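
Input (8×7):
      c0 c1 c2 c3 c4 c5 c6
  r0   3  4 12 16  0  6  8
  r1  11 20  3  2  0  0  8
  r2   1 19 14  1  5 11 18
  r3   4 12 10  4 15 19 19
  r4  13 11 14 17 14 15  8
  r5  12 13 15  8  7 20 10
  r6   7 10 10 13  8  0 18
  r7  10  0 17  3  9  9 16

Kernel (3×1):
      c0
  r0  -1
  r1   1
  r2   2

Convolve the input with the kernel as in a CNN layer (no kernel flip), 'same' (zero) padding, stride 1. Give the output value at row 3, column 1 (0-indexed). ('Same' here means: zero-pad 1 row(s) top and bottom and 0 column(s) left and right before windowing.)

15

The receptive field on the zero-padded input at this output position is [19 / 12 / 11]. Elementwise product with the kernel and sum: 19·-1 + 12·1 + 11·2.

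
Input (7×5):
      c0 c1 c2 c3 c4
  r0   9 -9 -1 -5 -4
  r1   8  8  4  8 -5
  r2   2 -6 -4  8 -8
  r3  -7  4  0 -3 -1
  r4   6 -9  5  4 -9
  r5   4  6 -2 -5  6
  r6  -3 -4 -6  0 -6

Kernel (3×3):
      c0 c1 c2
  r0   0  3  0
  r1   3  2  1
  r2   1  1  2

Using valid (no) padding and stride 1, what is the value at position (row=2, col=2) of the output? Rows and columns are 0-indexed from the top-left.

The receptive field on the input at this output position is [-4 8 -8 / 0 -3 -1 / 5 4 -9]. Elementwise product with the kernel and sum: 8·3 + 0·3 + -3·2 + -1·1 + 5·1 + 4·1 + -9·2.

8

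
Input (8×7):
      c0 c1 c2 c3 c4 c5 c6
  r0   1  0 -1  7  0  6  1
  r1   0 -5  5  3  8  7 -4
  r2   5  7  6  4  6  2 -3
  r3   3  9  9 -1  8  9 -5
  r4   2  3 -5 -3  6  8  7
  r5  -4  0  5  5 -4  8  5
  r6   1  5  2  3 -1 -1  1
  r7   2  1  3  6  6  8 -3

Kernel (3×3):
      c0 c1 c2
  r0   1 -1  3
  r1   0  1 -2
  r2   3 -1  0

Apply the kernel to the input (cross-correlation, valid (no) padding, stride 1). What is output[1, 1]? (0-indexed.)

15

The receptive field on the input at this output position is [-5 5 3 / 7 6 4 / 9 9 -1]. Elementwise product with the kernel and sum: -5·1 + 5·-1 + 3·3 + 6·1 + 4·-2 + 9·3 + 9·-1.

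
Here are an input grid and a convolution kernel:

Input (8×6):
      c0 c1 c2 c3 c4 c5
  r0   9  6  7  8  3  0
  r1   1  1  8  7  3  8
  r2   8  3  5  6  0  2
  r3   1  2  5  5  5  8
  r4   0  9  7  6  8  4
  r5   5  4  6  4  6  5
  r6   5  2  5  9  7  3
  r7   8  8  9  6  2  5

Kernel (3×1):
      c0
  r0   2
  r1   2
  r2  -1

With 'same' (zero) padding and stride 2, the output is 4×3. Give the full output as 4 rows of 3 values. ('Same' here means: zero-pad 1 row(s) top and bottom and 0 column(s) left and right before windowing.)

17 6 3
17 21 1
-3 18 20
12 13 24

Output[0,0]: The receptive field on the zero-padded input at this output position is [0 / 9 / 1]. Elementwise product with the kernel and sum: 0·2 + 9·2 + 1·-1.
Output[0,1]: The receptive field on the zero-padded input at this output position is [0 / 7 / 8]. Elementwise product with the kernel and sum: 0·2 + 7·2 + 8·-1.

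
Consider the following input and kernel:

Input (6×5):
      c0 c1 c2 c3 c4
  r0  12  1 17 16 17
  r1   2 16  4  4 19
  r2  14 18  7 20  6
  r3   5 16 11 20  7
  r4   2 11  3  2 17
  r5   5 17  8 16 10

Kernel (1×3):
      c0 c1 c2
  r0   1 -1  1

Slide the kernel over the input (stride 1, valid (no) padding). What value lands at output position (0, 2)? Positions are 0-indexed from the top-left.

The receptive field on the input at this output position is [17 16 17]. Elementwise product with the kernel and sum: 17·1 + 16·-1 + 17·1.

18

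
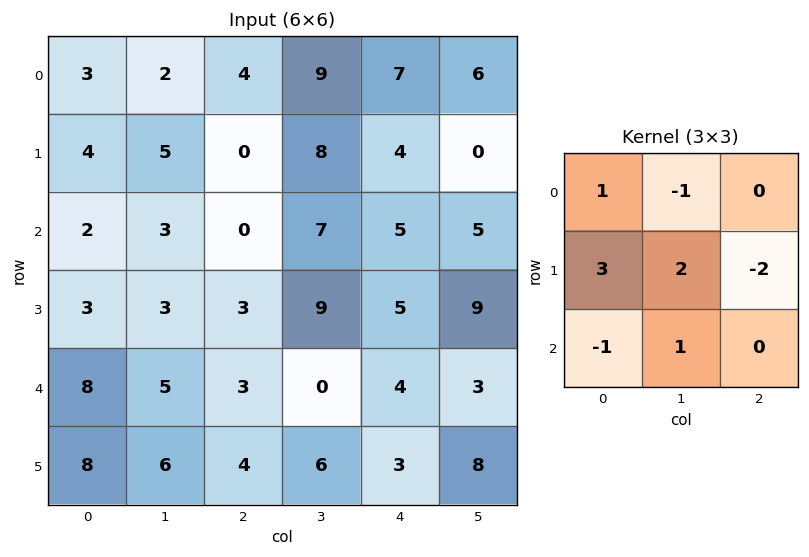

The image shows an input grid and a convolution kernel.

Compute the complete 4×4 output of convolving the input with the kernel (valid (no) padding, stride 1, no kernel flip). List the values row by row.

Output[0,0]: The receptive field on the input at this output position is [3 2 4 / 4 5 0 / 2 3 0]. Elementwise product with the kernel and sum: 3·1 + 2·-1 + 4·3 + 5·2 + 0·-2 + 2·-1 + 3·1.

24 -6 10 32
11 0 2 21
5 -2 7 25
26 19 -3 3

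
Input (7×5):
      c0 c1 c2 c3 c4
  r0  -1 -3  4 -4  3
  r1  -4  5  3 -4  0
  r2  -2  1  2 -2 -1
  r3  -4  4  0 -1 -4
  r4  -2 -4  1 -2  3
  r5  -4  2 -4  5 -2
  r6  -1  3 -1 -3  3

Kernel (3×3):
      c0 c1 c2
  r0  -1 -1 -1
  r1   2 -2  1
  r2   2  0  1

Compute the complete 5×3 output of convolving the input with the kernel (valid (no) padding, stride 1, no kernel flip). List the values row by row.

Output[0,0]: The receptive field on the input at this output position is [-1 -3 4 / -4 5 3 / -2 1 2]. Elementwise product with the kernel and sum: -1·-1 + -3·-1 + 4·-1 + -4·2 + 5·-2 + 3·1 + -2·2 + 2·1.

-17 3 14
-16 -1 4
-20 -4 4
-7 -6 4
-14 25 -21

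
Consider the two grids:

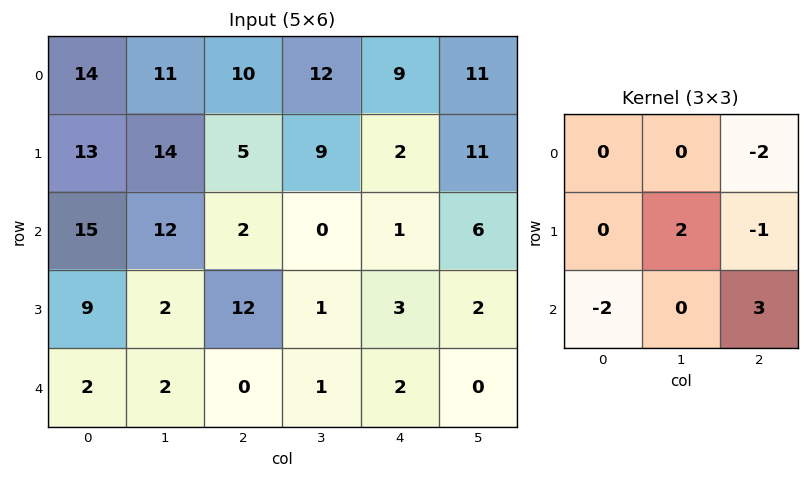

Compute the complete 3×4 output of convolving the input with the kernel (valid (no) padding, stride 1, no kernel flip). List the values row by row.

-21 -47 -3 -11
30 -15 -20 -22
-16 22 3 -10

Output[0,0]: The receptive field on the input at this output position is [14 11 10 / 13 14 5 / 15 12 2]. Elementwise product with the kernel and sum: 10·-2 + 14·2 + 5·-1 + 15·-2 + 2·3.
Output[0,1]: The receptive field on the input at this output position is [11 10 12 / 14 5 9 / 12 2 0]. Elementwise product with the kernel and sum: 12·-2 + 5·2 + 9·-1 + 12·-2 + 0·3.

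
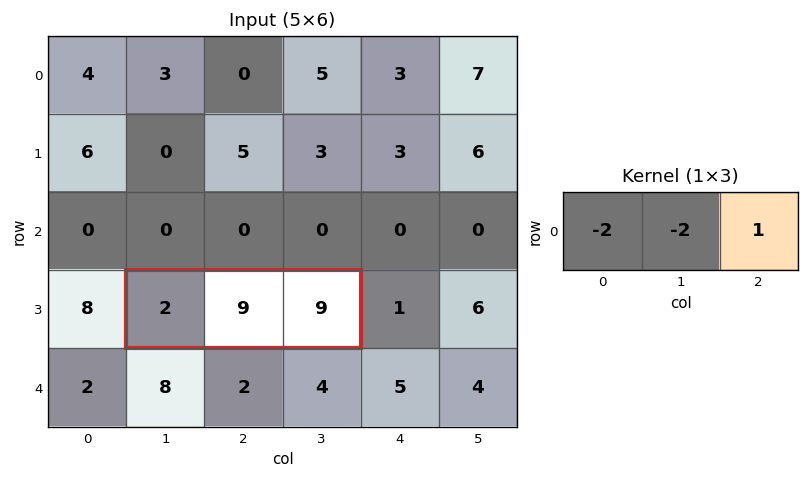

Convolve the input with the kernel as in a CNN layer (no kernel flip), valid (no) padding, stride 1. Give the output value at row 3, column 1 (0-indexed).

-13

The receptive field on the input at this output position is [2 9 9]. Elementwise product with the kernel and sum: 2·-2 + 9·-2 + 9·1.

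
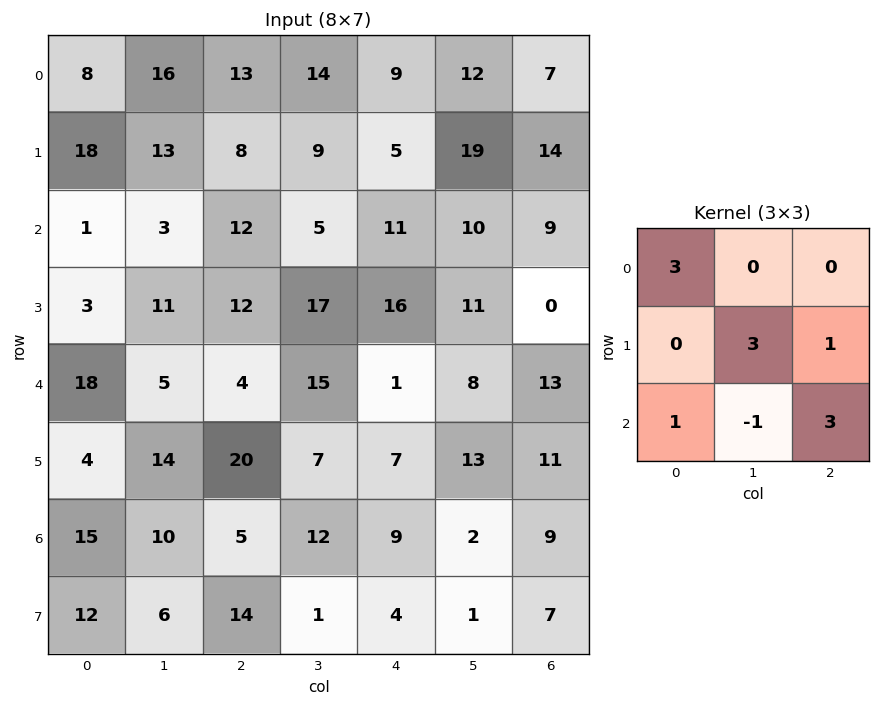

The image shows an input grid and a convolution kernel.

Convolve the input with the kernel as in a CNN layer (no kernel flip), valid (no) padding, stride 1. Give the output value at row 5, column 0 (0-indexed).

The receptive field on the input at this output position is [4 14 20 / 15 10 5 / 12 6 14]. Elementwise product with the kernel and sum: 4·3 + 10·3 + 5·1 + 12·1 + 6·-1 + 14·3.

95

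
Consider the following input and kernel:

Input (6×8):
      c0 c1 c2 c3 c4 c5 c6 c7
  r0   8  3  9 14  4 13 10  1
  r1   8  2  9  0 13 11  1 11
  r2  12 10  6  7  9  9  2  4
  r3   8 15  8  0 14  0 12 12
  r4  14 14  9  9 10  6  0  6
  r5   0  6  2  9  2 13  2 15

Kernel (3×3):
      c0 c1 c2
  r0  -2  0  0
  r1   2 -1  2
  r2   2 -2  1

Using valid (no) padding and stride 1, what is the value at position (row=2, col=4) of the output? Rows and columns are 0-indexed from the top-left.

42

The receptive field on the input at this output position is [9 9 2 / 14 0 12 / 10 6 0]. Elementwise product with the kernel and sum: 9·-2 + 14·2 + 0·-1 + 12·2 + 10·2 + 6·-2 + 0·1.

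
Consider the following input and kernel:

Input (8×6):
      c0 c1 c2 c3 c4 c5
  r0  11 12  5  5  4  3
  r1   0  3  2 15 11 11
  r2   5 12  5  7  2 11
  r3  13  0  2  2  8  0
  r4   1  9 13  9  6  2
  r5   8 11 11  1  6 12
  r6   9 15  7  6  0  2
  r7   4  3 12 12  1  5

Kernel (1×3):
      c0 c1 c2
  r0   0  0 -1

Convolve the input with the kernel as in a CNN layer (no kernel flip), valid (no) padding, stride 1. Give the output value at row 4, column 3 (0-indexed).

The receptive field on the input at this output position is [9 6 2]. Elementwise product with the kernel and sum: 2·-1.

-2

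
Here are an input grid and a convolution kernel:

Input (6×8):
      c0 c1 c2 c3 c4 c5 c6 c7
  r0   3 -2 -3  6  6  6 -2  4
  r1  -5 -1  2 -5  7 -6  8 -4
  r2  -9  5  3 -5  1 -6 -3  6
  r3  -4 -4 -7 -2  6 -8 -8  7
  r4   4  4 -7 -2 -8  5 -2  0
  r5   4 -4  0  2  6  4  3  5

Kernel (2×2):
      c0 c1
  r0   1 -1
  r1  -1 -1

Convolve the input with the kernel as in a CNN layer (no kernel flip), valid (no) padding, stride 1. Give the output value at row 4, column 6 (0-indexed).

The receptive field on the input at this output position is [-2 0 / 3 5]. Elementwise product with the kernel and sum: -2·1 + 0·-1 + 3·-1 + 5·-1.

-10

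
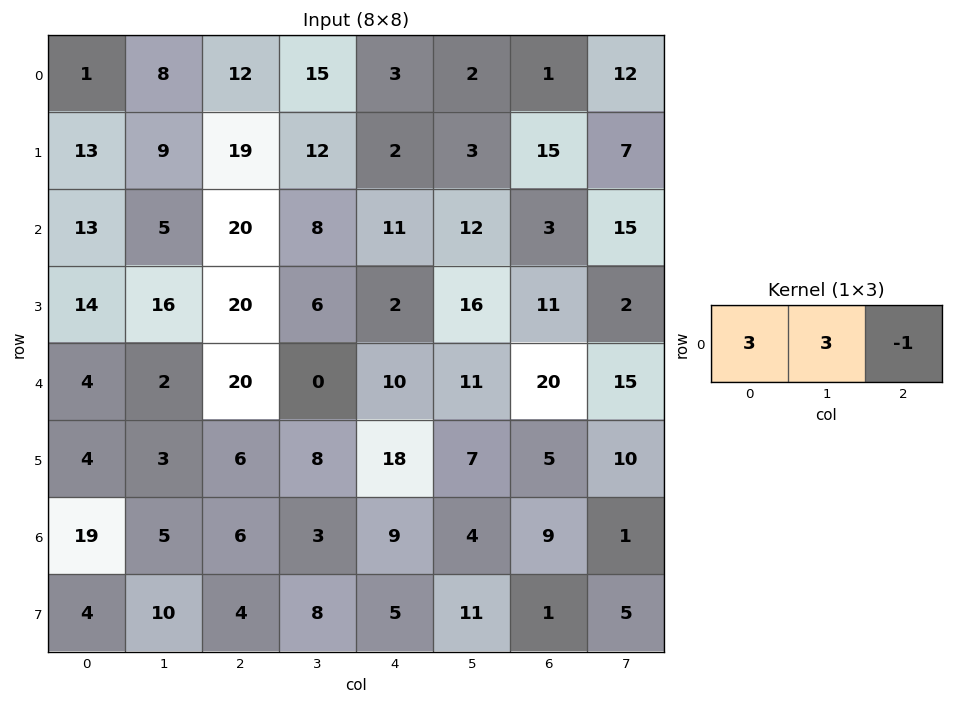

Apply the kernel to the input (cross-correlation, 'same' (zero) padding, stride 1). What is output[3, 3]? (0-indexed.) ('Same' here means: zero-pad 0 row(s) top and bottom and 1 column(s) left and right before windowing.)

The receptive field on the zero-padded input at this output position is [20 6 2]. Elementwise product with the kernel and sum: 20·3 + 6·3 + 2·-1.

76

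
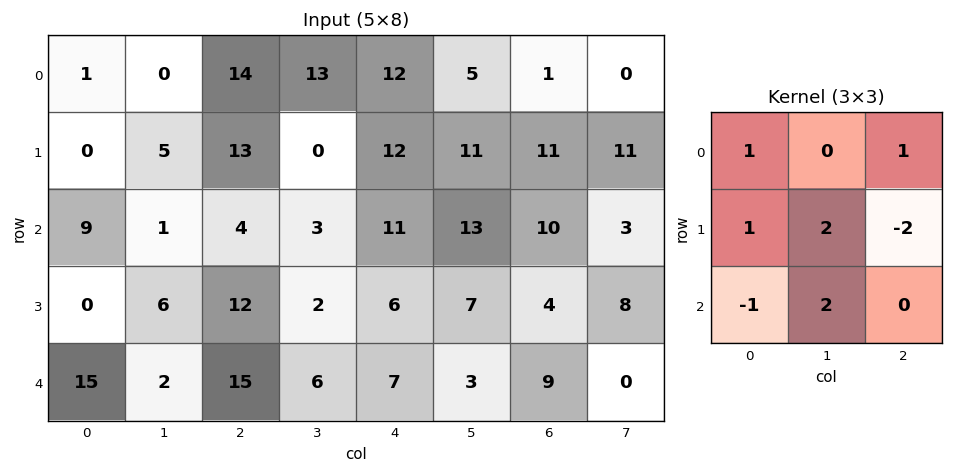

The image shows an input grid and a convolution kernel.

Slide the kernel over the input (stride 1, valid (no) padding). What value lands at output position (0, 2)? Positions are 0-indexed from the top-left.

The receptive field on the input at this output position is [14 13 12 / 13 0 12 / 4 3 11]. Elementwise product with the kernel and sum: 14·1 + 12·1 + 13·1 + 0·2 + 12·-2 + 4·-1 + 3·2.

17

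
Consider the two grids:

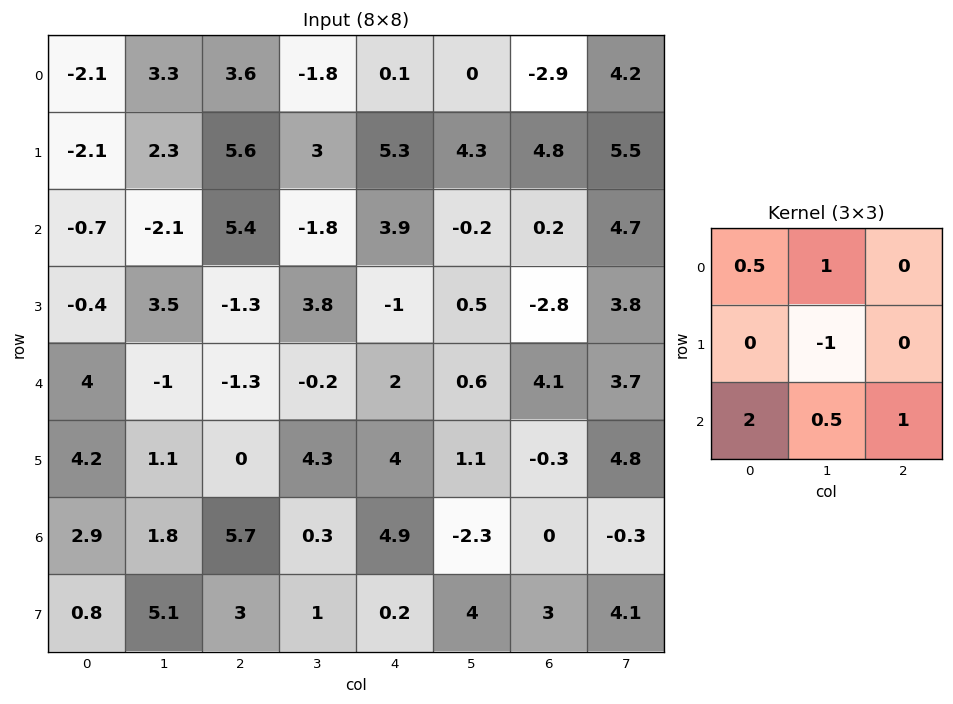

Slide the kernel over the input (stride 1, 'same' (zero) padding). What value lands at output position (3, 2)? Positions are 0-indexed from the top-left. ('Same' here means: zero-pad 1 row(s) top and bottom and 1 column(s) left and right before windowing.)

The receptive field on the zero-padded input at this output position is [-2.1 5.4 -1.8 / 3.5 -1.3 3.8 / -1 -1.3 -0.2]. Elementwise product with the kernel and sum: -2.1·0.5 + 5.4·1 + -1.3·-1 + -1·2 + -1.3·0.5 + -0.2·1.

2.8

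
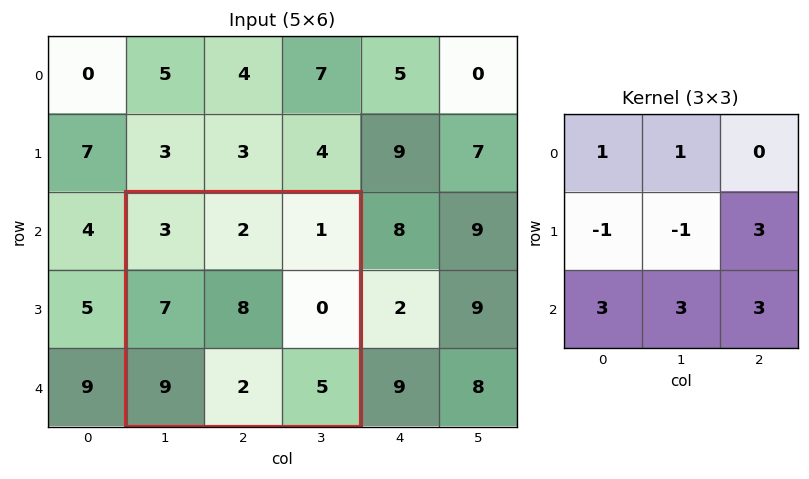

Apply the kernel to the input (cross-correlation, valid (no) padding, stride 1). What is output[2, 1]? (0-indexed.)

38

The receptive field on the input at this output position is [3 2 1 / 7 8 0 / 9 2 5]. Elementwise product with the kernel and sum: 3·1 + 2·1 + 7·-1 + 8·-1 + 0·3 + 9·3 + 2·3 + 5·3.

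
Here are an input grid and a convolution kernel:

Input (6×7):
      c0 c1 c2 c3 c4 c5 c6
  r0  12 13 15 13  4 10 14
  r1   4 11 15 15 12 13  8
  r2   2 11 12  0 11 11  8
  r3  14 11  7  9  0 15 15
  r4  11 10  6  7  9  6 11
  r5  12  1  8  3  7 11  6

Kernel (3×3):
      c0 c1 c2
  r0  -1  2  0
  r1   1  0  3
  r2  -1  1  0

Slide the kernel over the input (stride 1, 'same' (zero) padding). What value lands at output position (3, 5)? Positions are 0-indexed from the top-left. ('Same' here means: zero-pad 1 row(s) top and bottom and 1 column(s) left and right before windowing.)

53

The receptive field on the zero-padded input at this output position is [11 11 8 / 0 15 15 / 9 6 11]. Elementwise product with the kernel and sum: 11·-1 + 11·2 + 0·1 + 15·3 + 9·-1 + 6·1.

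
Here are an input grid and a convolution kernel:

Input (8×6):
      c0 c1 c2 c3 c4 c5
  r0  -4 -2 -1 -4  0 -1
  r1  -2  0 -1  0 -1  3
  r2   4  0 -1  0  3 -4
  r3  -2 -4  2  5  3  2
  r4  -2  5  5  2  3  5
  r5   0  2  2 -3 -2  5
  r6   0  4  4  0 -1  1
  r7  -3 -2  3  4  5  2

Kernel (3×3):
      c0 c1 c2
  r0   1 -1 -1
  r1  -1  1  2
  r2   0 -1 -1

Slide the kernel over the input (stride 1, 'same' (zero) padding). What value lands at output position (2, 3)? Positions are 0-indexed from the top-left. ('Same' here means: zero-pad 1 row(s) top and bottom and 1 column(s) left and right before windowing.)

-1

The receptive field on the zero-padded input at this output position is [-1 0 -1 / -1 0 3 / 2 5 3]. Elementwise product with the kernel and sum: -1·1 + 0·-1 + -1·-1 + -1·-1 + 0·1 + 3·2 + 5·-1 + 3·-1.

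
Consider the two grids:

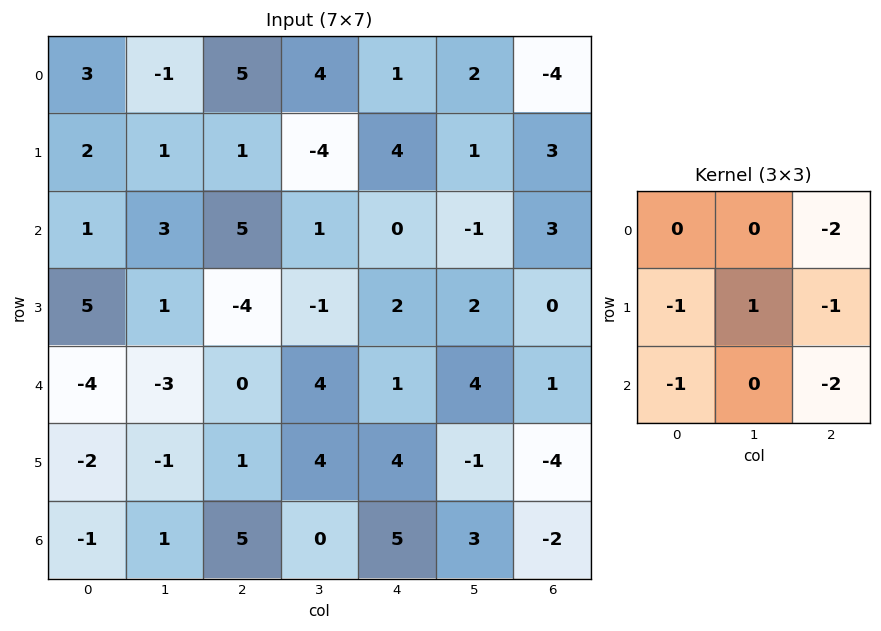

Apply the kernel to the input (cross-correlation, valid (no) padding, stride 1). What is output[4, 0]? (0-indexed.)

-9

The receptive field on the input at this output position is [-4 -3 0 / -2 -1 1 / -1 1 5]. Elementwise product with the kernel and sum: 0·-2 + -2·-1 + -1·1 + 1·-1 + -1·-1 + 5·-2.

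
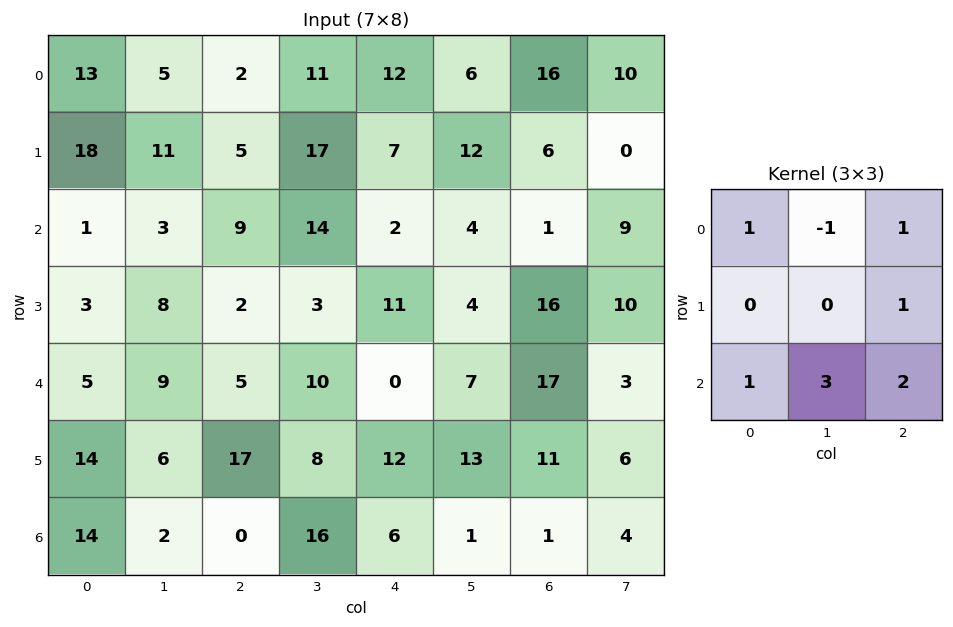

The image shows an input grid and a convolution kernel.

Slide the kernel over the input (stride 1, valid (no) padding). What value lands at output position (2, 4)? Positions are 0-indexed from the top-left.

70

The receptive field on the input at this output position is [2 4 1 / 11 4 16 / 0 7 17]. Elementwise product with the kernel and sum: 2·1 + 4·-1 + 1·1 + 16·1 + 0·1 + 7·3 + 17·2.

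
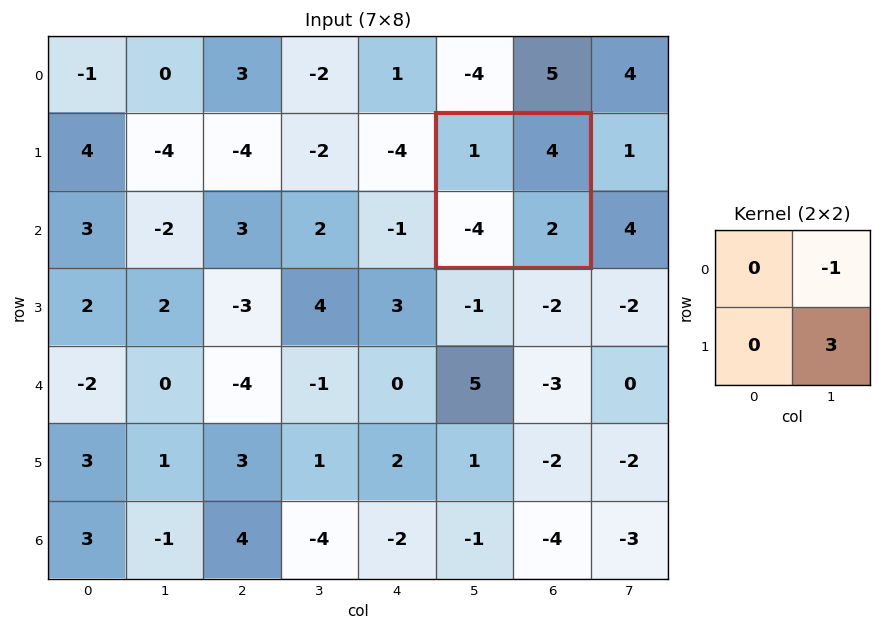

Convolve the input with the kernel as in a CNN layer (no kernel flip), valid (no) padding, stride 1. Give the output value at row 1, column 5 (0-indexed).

The receptive field on the input at this output position is [1 4 / -4 2]. Elementwise product with the kernel and sum: 4·-1 + 2·3.

2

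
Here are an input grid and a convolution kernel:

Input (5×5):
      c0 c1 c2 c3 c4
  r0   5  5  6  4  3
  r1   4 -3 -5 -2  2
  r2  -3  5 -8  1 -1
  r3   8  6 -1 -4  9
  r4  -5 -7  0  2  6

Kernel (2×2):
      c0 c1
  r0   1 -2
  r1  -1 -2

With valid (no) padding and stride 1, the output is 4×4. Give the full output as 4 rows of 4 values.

-3 6 7 -4
3 18 5 -5
-33 17 -1 -11
15 15 3 -36

Output[0,0]: The receptive field on the input at this output position is [5 5 / 4 -3]. Elementwise product with the kernel and sum: 5·1 + 5·-2 + 4·-1 + -3·-2.
Output[0,1]: The receptive field on the input at this output position is [5 6 / -3 -5]. Elementwise product with the kernel and sum: 5·1 + 6·-2 + -3·-1 + -5·-2.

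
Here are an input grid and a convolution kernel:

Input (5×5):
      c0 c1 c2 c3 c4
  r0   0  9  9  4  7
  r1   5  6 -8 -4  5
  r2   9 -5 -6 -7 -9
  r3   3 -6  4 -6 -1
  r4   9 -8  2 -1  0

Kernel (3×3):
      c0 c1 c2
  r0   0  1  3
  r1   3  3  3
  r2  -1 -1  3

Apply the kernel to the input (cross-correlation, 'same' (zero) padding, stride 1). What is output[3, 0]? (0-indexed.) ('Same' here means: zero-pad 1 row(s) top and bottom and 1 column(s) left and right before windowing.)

The receptive field on the zero-padded input at this output position is [0 9 -5 / 0 3 -6 / 0 9 -8]. Elementwise product with the kernel and sum: 9·1 + -5·3 + 0·3 + 3·3 + -6·3 + 0·-1 + 9·-1 + -8·3.

-48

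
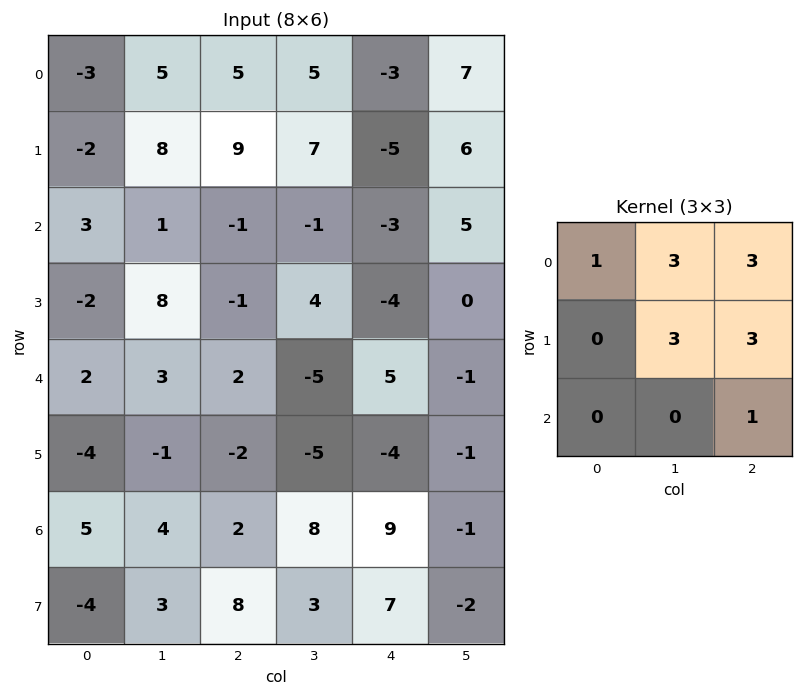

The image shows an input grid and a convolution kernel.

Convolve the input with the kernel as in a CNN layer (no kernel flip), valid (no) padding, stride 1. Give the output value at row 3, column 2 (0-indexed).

The receptive field on the input at this output position is [-1 4 -4 / 2 -5 5 / -2 -5 -4]. Elementwise product with the kernel and sum: -1·1 + 4·3 + -4·3 + -5·3 + 5·3 + -4·1.

-5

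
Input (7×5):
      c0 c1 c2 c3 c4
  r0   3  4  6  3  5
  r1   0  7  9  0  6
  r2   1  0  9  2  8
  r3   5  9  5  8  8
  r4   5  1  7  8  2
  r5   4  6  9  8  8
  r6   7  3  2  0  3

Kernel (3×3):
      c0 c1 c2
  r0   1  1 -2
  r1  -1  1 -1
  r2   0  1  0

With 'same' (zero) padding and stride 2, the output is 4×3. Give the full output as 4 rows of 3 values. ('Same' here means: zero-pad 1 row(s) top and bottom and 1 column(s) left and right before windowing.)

Output[0,0]: The receptive field on the zero-padded input at this output position is [0 0 0 / 0 3 4 / 0 0 7]. Elementwise product with the kernel and sum: 0·1 + 0·1 + 0·-2 + 0·-1 + 3·1 + 4·-1 + 0·1.

-1 8 8
-8 28 20
-5 5 18
-4 -2 19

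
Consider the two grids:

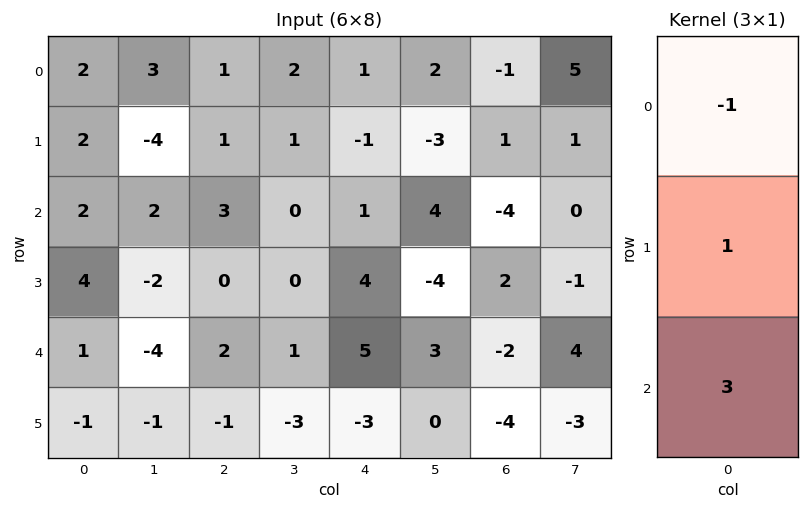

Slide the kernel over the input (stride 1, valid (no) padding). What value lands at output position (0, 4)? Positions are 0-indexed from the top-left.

1

The receptive field on the input at this output position is [1 / -1 / 1]. Elementwise product with the kernel and sum: 1·-1 + -1·1 + 1·3.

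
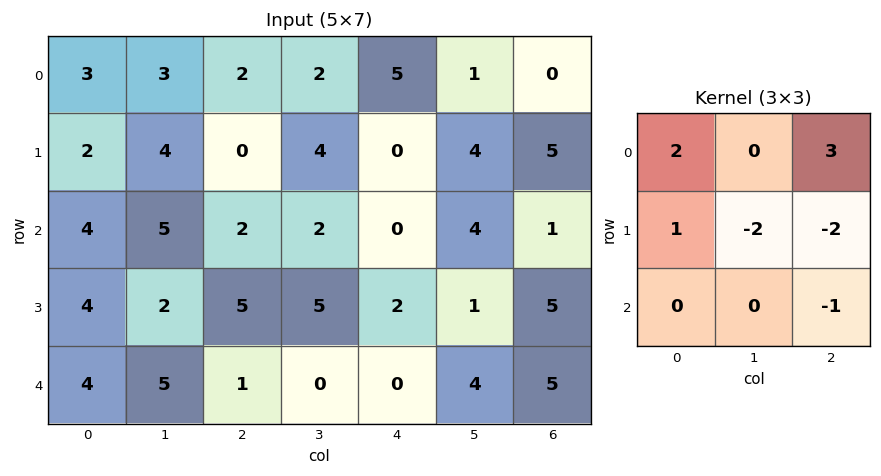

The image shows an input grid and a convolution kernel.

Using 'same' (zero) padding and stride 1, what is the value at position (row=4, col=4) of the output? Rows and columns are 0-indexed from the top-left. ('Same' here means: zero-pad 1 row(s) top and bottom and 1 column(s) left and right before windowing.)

The receptive field on the zero-padded input at this output position is [5 2 1 / 0 0 4 / 0 0 0]. Elementwise product with the kernel and sum: 5·2 + 1·3 + 0·1 + 0·-2 + 4·-2 + 0·-1.

5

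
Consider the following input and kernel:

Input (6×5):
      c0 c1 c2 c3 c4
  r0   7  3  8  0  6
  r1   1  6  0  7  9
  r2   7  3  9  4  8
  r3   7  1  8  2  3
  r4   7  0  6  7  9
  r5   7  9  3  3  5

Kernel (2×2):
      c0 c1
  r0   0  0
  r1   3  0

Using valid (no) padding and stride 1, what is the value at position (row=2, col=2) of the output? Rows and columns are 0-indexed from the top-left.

24

The receptive field on the input at this output position is [9 4 / 8 2]. Elementwise product with the kernel and sum: 8·3.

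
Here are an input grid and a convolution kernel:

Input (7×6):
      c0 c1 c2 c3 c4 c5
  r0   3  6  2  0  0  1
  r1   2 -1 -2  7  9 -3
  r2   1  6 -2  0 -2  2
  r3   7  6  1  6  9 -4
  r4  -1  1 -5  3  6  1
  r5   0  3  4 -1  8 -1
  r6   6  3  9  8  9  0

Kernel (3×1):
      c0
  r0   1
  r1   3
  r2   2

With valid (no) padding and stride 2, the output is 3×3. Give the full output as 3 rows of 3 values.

11 -8 23
20 -9 37
11 25 48

Output[0,0]: The receptive field on the input at this output position is [3 / 2 / 1]. Elementwise product with the kernel and sum: 3·1 + 2·3 + 1·2.
Output[0,1]: The receptive field on the input at this output position is [2 / -2 / -2]. Elementwise product with the kernel and sum: 2·1 + -2·3 + -2·2.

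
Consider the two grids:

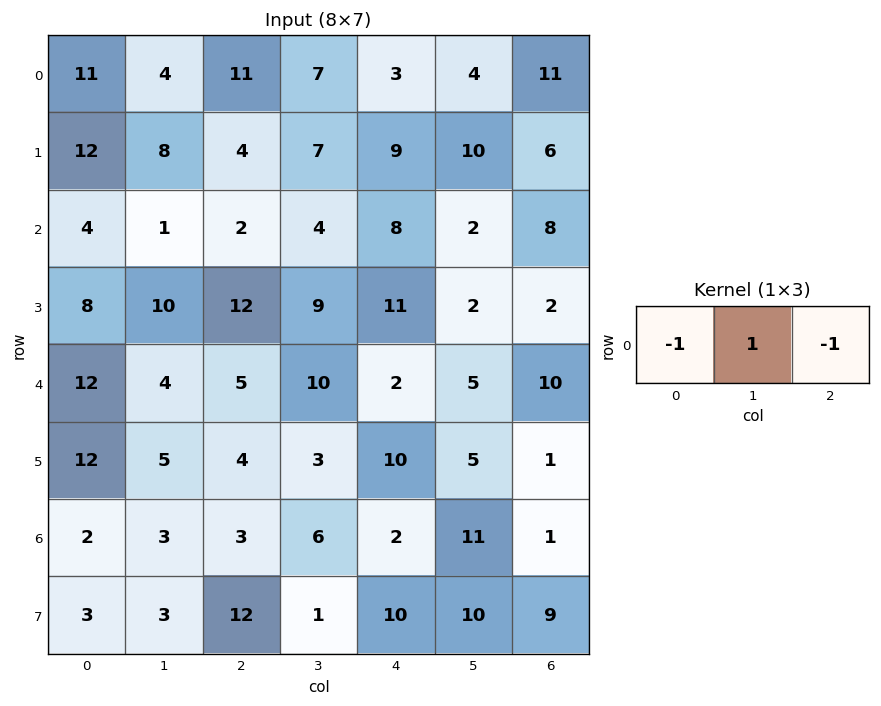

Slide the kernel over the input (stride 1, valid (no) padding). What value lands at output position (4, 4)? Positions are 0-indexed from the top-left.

The receptive field on the input at this output position is [2 5 10]. Elementwise product with the kernel and sum: 2·-1 + 5·1 + 10·-1.

-7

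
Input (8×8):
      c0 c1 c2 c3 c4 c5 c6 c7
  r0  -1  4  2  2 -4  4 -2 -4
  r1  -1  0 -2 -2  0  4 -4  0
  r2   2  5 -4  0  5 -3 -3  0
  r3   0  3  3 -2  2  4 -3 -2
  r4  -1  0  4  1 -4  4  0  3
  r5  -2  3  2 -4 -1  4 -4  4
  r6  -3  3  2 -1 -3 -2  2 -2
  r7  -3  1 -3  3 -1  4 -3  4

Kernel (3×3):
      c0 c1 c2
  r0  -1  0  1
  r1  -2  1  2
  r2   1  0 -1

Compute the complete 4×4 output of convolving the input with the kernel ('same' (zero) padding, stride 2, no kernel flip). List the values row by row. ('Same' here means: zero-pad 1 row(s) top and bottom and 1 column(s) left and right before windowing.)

Output[0,0]: The receptive field on the zero-padded input at this output position is [0 0 0 / 0 -1 4 / 0 -1 0]. Elementwise product with the kernel and sum: 0·-1 + 0·1 + 0·-2 + -1·1 + 4·2 + 0·1 + 0·-1.

7 0 -6 -14
9 -11 -1 5
-1 8 0 -8
5 -15 2 2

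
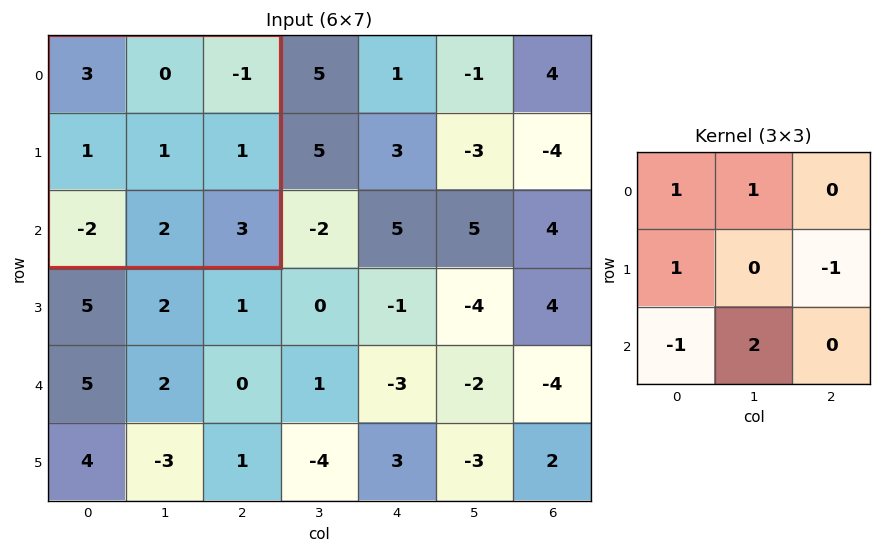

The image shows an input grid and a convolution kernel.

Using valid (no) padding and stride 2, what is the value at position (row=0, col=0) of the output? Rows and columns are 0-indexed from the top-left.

The receptive field on the input at this output position is [3 0 -1 / 1 1 1 / -2 2 3]. Elementwise product with the kernel and sum: 3·1 + 0·1 + 1·1 + 1·-1 + -2·-1 + 2·2.

9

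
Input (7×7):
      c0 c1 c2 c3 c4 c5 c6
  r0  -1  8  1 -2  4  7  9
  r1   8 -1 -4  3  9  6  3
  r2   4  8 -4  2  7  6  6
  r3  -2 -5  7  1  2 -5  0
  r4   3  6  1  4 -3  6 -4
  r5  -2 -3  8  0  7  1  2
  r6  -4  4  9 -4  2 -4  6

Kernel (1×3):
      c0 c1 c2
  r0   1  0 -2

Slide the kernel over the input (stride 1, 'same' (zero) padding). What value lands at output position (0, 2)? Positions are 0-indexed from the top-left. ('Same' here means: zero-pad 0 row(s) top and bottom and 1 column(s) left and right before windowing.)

The receptive field on the zero-padded input at this output position is [8 1 -2]. Elementwise product with the kernel and sum: 8·1 + -2·-2.

12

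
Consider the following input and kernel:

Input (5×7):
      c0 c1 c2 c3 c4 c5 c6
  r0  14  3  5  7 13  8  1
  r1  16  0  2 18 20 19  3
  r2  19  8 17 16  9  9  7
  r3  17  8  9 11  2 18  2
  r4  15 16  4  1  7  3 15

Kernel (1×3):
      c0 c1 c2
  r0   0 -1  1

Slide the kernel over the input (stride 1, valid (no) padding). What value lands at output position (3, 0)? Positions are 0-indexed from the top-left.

The receptive field on the input at this output position is [17 8 9]. Elementwise product with the kernel and sum: 8·-1 + 9·1.

1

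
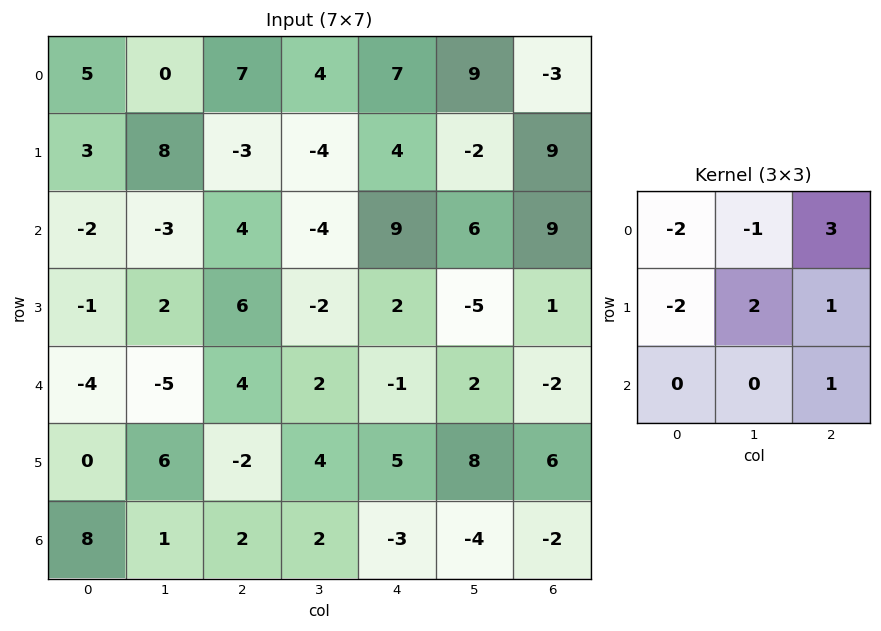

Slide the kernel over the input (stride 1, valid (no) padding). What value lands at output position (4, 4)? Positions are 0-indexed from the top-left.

4

The receptive field on the input at this output position is [-1 2 -2 / 5 8 6 / -3 -4 -2]. Elementwise product with the kernel and sum: -1·-2 + 2·-1 + -2·3 + 5·-2 + 8·2 + 6·1 + -2·1.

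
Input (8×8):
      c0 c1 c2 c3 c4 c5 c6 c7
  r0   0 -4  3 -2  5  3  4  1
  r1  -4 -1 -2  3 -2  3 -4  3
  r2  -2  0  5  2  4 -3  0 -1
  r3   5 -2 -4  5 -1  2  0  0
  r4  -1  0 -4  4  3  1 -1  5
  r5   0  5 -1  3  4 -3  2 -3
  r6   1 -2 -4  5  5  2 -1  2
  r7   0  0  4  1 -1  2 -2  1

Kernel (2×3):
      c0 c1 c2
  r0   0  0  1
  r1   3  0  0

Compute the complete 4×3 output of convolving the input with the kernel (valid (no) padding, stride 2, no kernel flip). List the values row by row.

Output[0,0]: The receptive field on the input at this output position is [0 -4 3 / -4 -1 -2]. Elementwise product with the kernel and sum: 3·1 + -4·3.
Output[0,1]: The receptive field on the input at this output position is [3 -2 5 / -2 3 -2]. Elementwise product with the kernel and sum: 5·1 + -2·3.

-9 -1 -2
20 -8 -3
-4 0 11
-4 17 -4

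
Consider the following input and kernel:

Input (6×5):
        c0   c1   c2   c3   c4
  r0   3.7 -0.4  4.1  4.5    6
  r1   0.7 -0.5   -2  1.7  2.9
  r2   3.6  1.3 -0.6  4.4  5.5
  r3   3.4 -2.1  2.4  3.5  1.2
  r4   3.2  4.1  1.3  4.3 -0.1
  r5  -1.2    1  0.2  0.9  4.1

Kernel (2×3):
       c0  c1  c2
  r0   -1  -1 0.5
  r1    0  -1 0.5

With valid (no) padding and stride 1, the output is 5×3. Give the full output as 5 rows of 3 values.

Output[0,0]: The receptive field on the input at this output position is [3.7 -0.4 4.1 / 0.7 -0.5 -2]. Elementwise product with the kernel and sum: 3.7·-1 + -0.4·-1 + 4.1·0.5 + -0.5·-1 + -2·0.5.
Output[0,1]: The receptive field on the input at this output position is [-0.4 4.1 4.5 / -0.5 -2 1.7]. Elementwise product with the kernel and sum: -0.4·-1 + 4.1·-1 + 4.5·0.5 + -2·-1 + 1.7·0.5.

-1.75 1.4 -5.85
-2.8 6.15 0.1
-1.9 0.85 -3.95
-3.55 2.3 -9.65
-7.55 -3 -4.5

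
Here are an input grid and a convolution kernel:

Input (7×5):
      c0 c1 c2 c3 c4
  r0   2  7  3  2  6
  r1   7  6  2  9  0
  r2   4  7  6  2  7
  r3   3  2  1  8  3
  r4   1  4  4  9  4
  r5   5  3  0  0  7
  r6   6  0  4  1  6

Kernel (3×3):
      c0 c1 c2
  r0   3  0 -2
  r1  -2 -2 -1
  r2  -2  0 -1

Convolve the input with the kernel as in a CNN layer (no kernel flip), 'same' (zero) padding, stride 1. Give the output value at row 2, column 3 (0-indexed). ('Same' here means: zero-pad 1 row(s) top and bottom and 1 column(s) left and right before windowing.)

The receptive field on the zero-padded input at this output position is [2 9 0 / 6 2 7 / 1 8 3]. Elementwise product with the kernel and sum: 2·3 + 0·-2 + 6·-2 + 2·-2 + 7·-1 + 1·-2 + 3·-1.

-22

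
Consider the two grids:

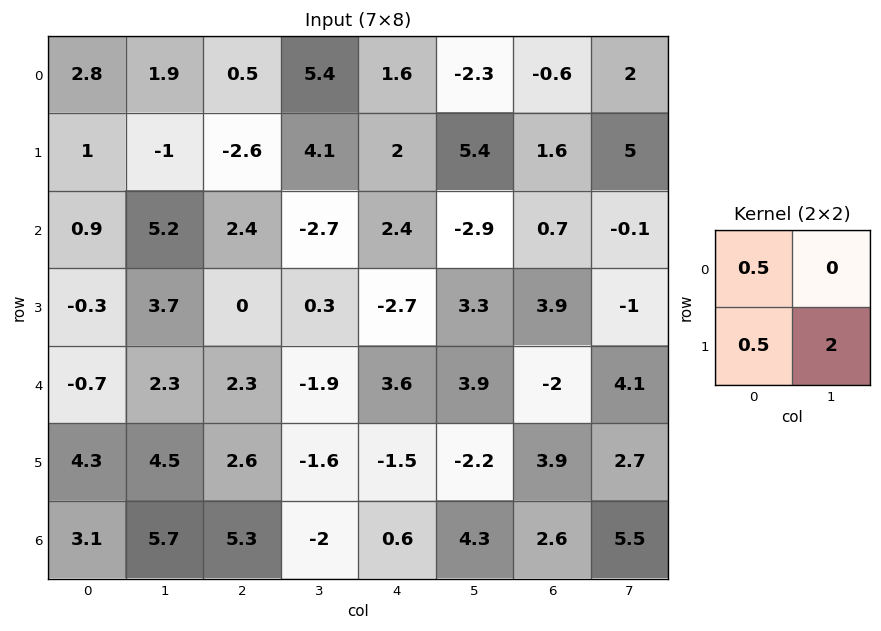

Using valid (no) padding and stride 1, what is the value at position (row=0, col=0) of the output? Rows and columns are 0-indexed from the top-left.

-0.1

The receptive field on the input at this output position is [2.8 1.9 / 1 -1]. Elementwise product with the kernel and sum: 2.8·0.5 + 1·0.5 + -1·2.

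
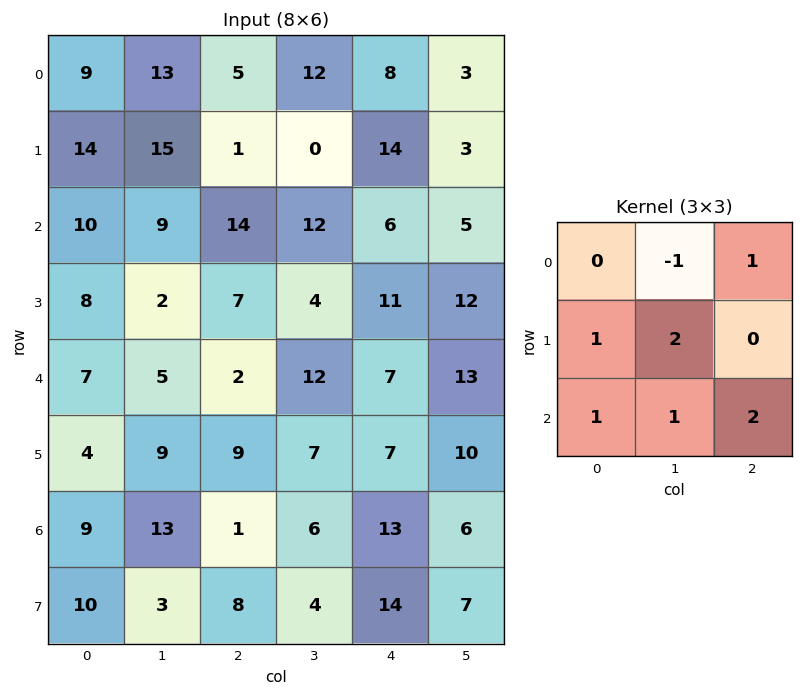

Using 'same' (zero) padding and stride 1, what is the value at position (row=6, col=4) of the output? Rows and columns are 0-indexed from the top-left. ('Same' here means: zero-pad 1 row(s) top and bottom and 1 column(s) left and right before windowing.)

The receptive field on the zero-padded input at this output position is [7 7 10 / 6 13 6 / 4 14 7]. Elementwise product with the kernel and sum: 7·-1 + 10·1 + 6·1 + 13·2 + 4·1 + 14·1 + 7·2.

67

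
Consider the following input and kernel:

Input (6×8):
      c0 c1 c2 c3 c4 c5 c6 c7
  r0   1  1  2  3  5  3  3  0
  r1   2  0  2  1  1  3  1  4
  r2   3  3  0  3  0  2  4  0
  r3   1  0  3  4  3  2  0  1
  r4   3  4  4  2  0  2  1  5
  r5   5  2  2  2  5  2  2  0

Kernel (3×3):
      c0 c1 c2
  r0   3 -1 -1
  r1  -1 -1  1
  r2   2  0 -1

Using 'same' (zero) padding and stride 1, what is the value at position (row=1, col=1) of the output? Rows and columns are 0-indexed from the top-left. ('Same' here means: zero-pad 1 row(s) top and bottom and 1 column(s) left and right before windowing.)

The receptive field on the zero-padded input at this output position is [1 1 2 / 2 0 2 / 3 3 0]. Elementwise product with the kernel and sum: 1·3 + 1·-1 + 2·-1 + 2·-1 + 0·-1 + 2·1 + 3·2 + 0·-1.

6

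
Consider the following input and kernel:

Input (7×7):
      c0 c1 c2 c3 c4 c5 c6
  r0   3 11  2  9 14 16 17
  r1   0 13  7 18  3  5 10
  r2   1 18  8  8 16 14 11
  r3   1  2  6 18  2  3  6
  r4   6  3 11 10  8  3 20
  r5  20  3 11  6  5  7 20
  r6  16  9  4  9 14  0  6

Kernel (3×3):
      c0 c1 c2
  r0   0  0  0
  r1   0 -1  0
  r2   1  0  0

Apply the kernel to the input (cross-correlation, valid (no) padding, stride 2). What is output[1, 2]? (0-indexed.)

5

The receptive field on the input at this output position is [16 14 11 / 2 3 6 / 8 3 20]. Elementwise product with the kernel and sum: 3·-1 + 8·1.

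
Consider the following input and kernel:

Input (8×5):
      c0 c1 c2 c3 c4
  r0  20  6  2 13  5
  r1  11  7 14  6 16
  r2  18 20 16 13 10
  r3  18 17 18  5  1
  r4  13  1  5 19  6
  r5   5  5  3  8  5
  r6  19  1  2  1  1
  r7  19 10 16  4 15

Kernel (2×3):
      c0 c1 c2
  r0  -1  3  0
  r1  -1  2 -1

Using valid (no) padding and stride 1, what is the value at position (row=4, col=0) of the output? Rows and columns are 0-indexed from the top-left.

The receptive field on the input at this output position is [13 1 5 / 5 5 3]. Elementwise product with the kernel and sum: 13·-1 + 1·3 + 5·-1 + 5·2 + 3·-1.

-8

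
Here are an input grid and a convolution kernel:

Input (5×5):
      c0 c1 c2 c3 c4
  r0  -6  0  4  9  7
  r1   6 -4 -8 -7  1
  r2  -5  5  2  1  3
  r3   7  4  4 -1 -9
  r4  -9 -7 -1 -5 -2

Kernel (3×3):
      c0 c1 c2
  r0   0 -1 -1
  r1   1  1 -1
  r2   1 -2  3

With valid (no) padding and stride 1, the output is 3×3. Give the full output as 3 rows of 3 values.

-3 -14 -23
21 14 -15
2 -14 11

Output[0,0]: The receptive field on the input at this output position is [-6 0 4 / 6 -4 -8 / -5 5 2]. Elementwise product with the kernel and sum: 0·-1 + 4·-1 + 6·1 + -4·1 + -8·-1 + -5·1 + 5·-2 + 2·3.
Output[0,1]: The receptive field on the input at this output position is [0 4 9 / -4 -8 -7 / 5 2 1]. Elementwise product with the kernel and sum: 4·-1 + 9·-1 + -4·1 + -8·1 + -7·-1 + 5·1 + 2·-2 + 1·3.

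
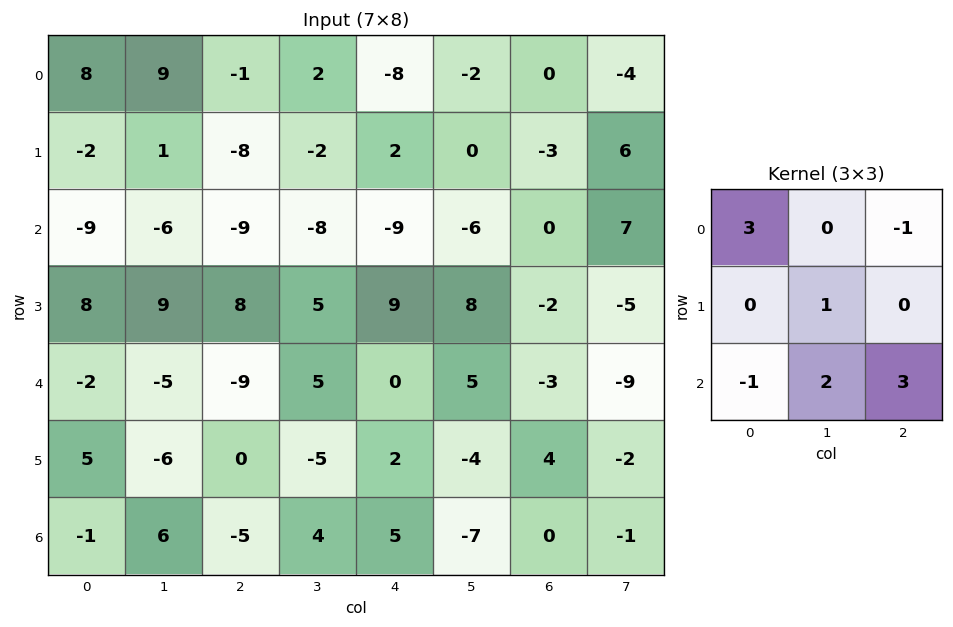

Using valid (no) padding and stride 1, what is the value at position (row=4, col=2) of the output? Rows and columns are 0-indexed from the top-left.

The receptive field on the input at this output position is [-9 5 0 / 0 -5 2 / -5 4 5]. Elementwise product with the kernel and sum: -9·3 + 0·-1 + -5·1 + -5·-1 + 4·2 + 5·3.

-4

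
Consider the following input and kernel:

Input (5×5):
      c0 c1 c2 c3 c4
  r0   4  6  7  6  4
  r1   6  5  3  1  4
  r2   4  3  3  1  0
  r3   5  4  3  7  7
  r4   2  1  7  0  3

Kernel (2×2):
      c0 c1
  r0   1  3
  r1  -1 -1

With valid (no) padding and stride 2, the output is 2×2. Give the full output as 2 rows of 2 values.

11 21
4 -4

Output[0,0]: The receptive field on the input at this output position is [4 6 / 6 5]. Elementwise product with the kernel and sum: 4·1 + 6·3 + 6·-1 + 5·-1.
Output[0,1]: The receptive field on the input at this output position is [7 6 / 3 1]. Elementwise product with the kernel and sum: 7·1 + 6·3 + 3·-1 + 1·-1.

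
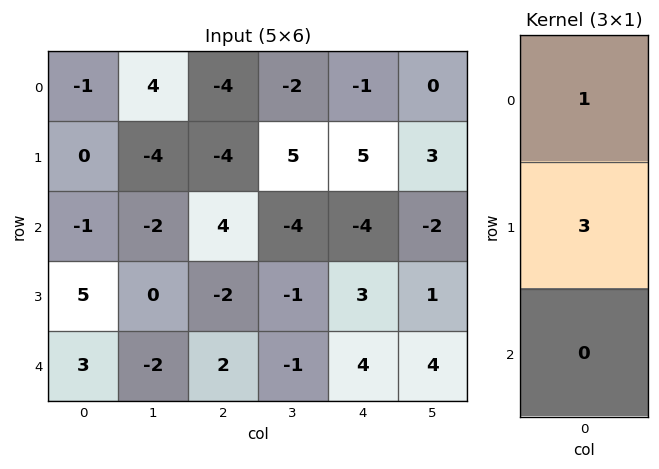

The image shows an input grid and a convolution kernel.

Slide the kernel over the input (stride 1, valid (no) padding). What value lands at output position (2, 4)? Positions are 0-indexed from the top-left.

The receptive field on the input at this output position is [-4 / 3 / 4]. Elementwise product with the kernel and sum: -4·1 + 3·3.

5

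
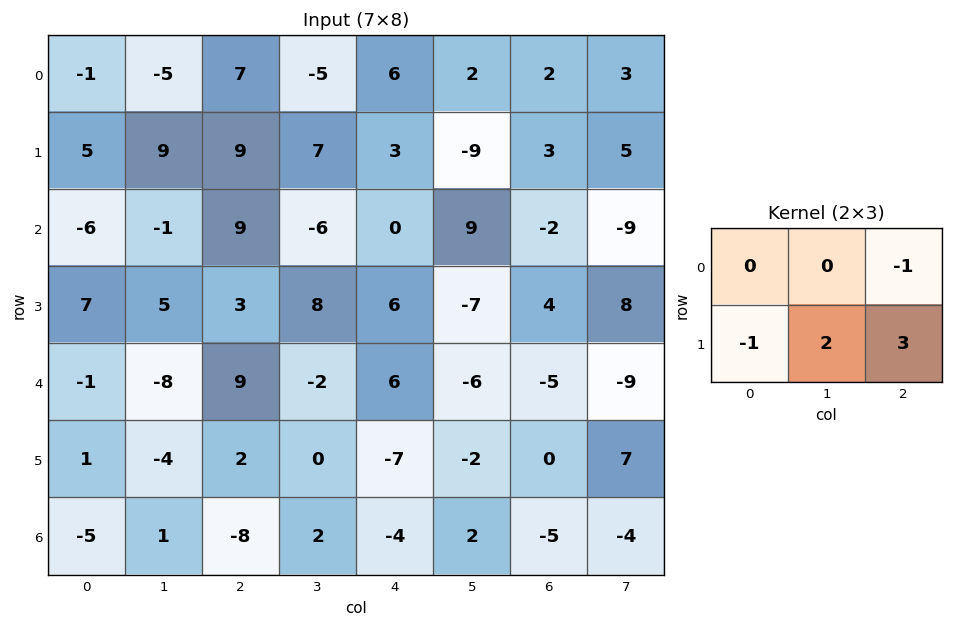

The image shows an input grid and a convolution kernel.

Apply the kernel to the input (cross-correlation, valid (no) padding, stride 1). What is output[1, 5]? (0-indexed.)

-45

The receptive field on the input at this output position is [-9 3 5 / 9 -2 -9]. Elementwise product with the kernel and sum: 5·-1 + 9·-1 + -2·2 + -9·3.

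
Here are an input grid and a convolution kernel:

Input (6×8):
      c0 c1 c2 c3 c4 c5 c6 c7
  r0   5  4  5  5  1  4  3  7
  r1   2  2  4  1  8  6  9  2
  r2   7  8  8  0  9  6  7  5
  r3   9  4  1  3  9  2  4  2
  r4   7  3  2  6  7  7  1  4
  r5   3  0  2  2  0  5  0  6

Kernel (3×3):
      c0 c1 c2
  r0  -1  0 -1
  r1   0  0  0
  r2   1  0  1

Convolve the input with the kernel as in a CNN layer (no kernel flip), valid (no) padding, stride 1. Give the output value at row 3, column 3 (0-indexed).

The receptive field on the input at this output position is [3 9 2 / 6 7 7 / 2 0 5]. Elementwise product with the kernel and sum: 3·-1 + 2·-1 + 2·1 + 5·1.

2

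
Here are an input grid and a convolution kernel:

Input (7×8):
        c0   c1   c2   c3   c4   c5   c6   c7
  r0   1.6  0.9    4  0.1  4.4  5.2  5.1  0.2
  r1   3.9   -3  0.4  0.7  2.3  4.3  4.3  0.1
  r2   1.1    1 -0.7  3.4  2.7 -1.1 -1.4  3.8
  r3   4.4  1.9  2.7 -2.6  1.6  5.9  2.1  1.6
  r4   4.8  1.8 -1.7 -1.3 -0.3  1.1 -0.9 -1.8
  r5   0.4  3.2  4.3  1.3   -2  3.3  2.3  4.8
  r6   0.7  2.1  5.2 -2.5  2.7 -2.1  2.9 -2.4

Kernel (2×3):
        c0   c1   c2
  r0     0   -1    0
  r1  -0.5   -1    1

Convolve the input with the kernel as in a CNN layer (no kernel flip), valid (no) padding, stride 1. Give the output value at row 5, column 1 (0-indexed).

The receptive field on the input at this output position is [3.2 4.3 1.3 / 2.1 5.2 -2.5]. Elementwise product with the kernel and sum: 4.3·-1 + 2.1·-0.5 + 5.2·-1 + -2.5·1.

-13.05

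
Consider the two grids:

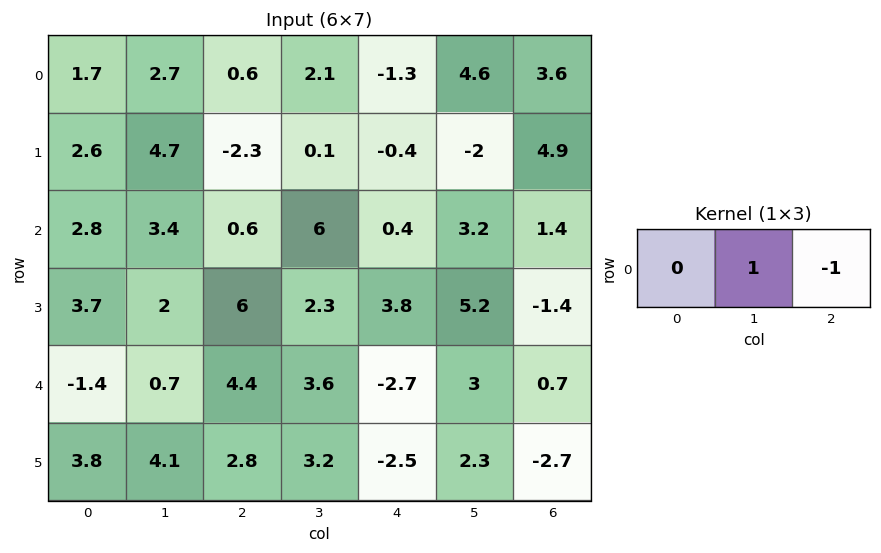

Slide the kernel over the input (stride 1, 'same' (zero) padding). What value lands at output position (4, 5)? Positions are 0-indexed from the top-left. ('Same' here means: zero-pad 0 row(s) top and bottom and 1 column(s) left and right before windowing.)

The receptive field on the zero-padded input at this output position is [-2.7 3 0.7]. Elementwise product with the kernel and sum: 3·1 + 0.7·-1.

2.3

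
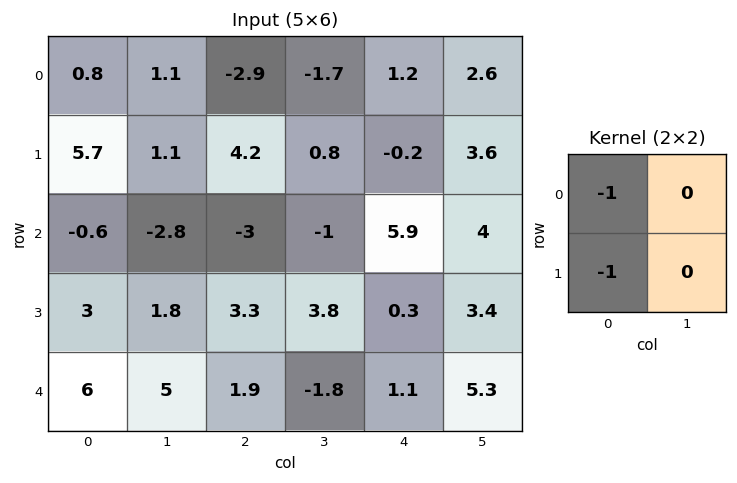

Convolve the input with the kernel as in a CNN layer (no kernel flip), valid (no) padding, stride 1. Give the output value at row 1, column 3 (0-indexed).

The receptive field on the input at this output position is [0.8 -0.2 / -1 5.9]. Elementwise product with the kernel and sum: 0.8·-1 + -1·-1.

0.2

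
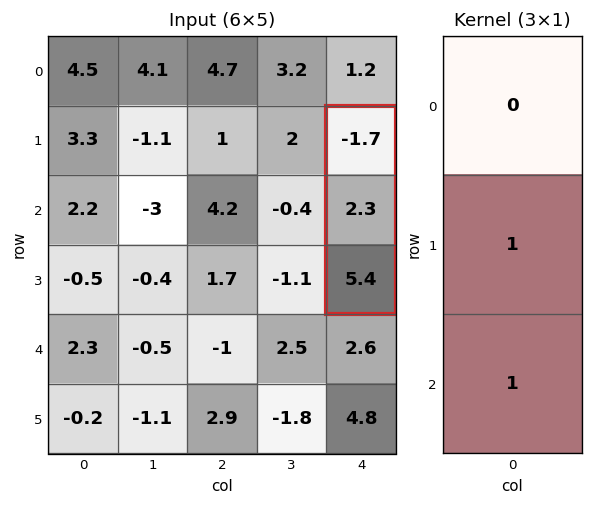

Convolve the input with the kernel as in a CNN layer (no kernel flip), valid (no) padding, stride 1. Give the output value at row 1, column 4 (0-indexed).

7.7

The receptive field on the input at this output position is [-1.7 / 2.3 / 5.4]. Elementwise product with the kernel and sum: 2.3·1 + 5.4·1.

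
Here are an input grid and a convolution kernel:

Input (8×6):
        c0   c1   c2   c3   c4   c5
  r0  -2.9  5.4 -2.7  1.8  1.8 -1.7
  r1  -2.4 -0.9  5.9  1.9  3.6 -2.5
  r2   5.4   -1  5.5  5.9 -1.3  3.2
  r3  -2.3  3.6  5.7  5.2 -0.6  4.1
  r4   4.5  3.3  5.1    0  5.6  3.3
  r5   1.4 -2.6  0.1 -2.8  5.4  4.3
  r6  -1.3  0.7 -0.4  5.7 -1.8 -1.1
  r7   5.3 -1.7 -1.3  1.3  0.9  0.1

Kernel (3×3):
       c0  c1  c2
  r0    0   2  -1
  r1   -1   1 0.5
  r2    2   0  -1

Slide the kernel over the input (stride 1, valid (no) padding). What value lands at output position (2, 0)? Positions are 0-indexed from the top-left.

5.15

The receptive field on the input at this output position is [5.4 -1 5.5 / -2.3 3.6 5.7 / 4.5 3.3 5.1]. Elementwise product with the kernel and sum: -1·2 + 5.5·-1 + -2.3·-1 + 3.6·1 + 5.7·0.5 + 4.5·2 + 5.1·-1.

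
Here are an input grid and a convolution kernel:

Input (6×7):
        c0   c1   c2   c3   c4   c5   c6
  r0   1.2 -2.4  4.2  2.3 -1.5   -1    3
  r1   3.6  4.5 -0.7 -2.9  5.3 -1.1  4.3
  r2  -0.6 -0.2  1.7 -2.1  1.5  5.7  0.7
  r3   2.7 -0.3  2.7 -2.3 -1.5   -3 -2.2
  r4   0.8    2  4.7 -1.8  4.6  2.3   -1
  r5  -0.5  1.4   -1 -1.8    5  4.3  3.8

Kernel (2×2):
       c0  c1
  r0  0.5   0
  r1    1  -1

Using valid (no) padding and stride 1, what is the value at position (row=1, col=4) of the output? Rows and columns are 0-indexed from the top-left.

-1.55

The receptive field on the input at this output position is [5.3 -1.1 / 1.5 5.7]. Elementwise product with the kernel and sum: 5.3·0.5 + 1.5·1 + 5.7·-1.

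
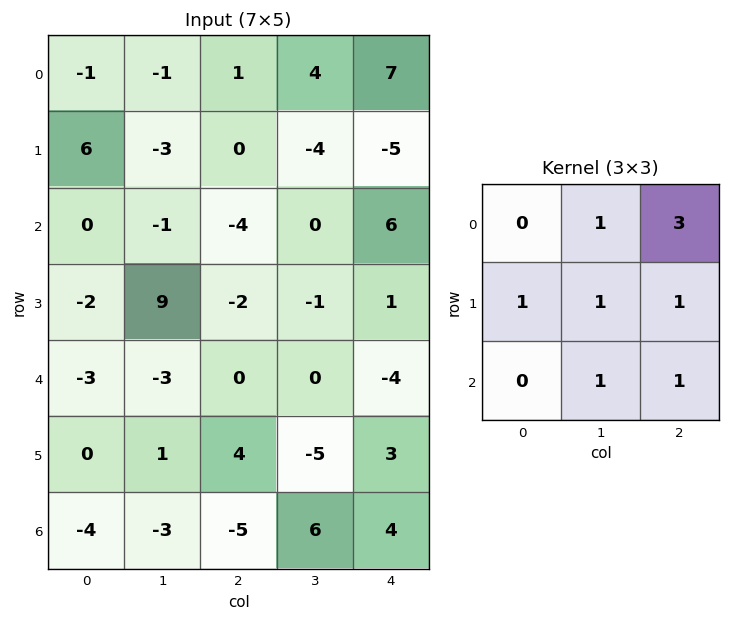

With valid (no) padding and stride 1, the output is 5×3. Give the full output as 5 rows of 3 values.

0 2 22
-1 -20 -17
-11 2 12
2 -9 -4
-6 1 0

Output[0,0]: The receptive field on the input at this output position is [-1 -1 1 / 6 -3 0 / 0 -1 -4]. Elementwise product with the kernel and sum: -1·1 + 1·3 + 6·1 + -3·1 + 0·1 + -1·1 + -4·1.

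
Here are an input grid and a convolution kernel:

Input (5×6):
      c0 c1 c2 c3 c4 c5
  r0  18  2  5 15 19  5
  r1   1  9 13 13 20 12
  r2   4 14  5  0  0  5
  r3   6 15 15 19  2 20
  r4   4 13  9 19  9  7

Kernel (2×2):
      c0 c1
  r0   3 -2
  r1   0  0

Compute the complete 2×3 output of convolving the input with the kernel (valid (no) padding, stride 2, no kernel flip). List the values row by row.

50 -15 47
-16 15 -10

Output[0,0]: The receptive field on the input at this output position is [18 2 / 1 9]. Elementwise product with the kernel and sum: 18·3 + 2·-2.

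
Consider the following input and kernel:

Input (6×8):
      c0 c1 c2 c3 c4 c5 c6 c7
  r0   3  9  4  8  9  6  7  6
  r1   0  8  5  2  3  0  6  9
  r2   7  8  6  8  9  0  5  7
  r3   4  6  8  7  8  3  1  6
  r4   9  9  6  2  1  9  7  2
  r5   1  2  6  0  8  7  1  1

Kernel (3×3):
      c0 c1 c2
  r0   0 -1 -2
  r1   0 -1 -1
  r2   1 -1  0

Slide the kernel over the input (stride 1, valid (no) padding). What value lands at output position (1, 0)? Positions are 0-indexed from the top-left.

-34

The receptive field on the input at this output position is [0 8 5 / 7 8 6 / 4 6 8]. Elementwise product with the kernel and sum: 8·-1 + 5·-2 + 8·-1 + 6·-1 + 4·1 + 6·-1.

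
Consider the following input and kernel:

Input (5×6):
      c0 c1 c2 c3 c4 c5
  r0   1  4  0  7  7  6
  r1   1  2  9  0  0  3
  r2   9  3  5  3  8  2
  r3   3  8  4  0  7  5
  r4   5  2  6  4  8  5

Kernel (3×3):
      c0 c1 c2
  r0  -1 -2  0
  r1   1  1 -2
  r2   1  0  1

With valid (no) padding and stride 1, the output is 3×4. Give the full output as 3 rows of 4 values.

Output[0,0]: The receptive field on the input at this output position is [1 4 0 / 1 2 9 / 9 3 5]. Elementwise product with the kernel and sum: 1·-1 + 4·-2 + 1·1 + 2·1 + 9·-2 + 9·1 + 5·1.
Output[0,1]: The receptive field on the input at this output position is [4 0 7 / 2 9 0 / 3 5 3]. Elementwise product with the kernel and sum: 4·-1 + 0·-2 + 2·1 + 9·1 + 0·-2 + 3·1 + 3·1.

-10 13 8 -22
4 -10 -6 12
-1 5 -7 -13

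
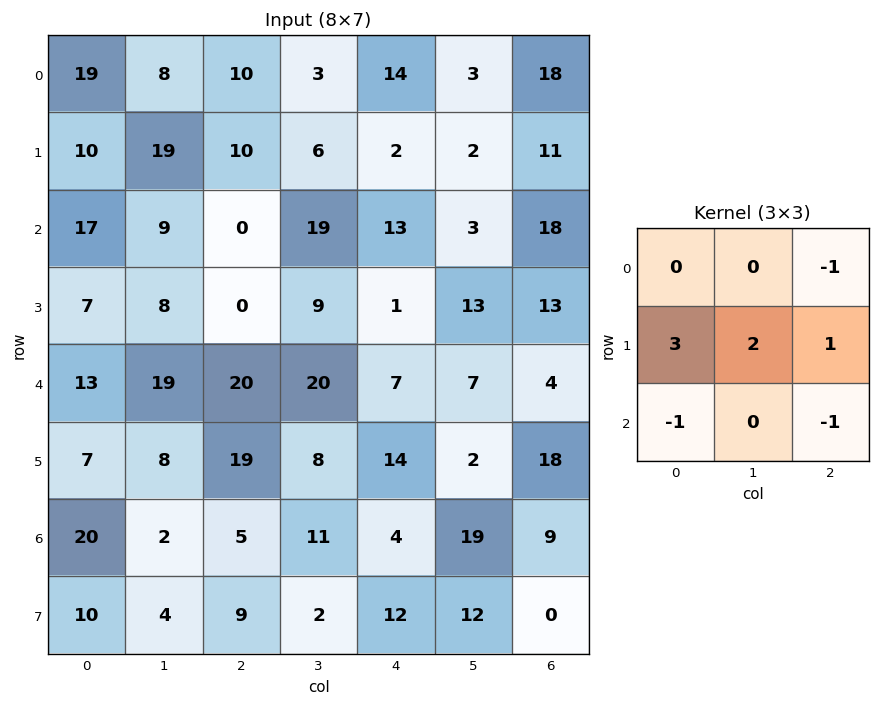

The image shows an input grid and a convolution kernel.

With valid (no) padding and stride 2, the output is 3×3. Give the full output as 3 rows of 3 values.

51 17 -28
4 -21 13
11 71 47

Output[0,0]: The receptive field on the input at this output position is [19 8 10 / 10 19 10 / 17 9 0]. Elementwise product with the kernel and sum: 10·-1 + 10·3 + 19·2 + 10·1 + 17·-1 + 0·-1.
Output[0,1]: The receptive field on the input at this output position is [10 3 14 / 10 6 2 / 0 19 13]. Elementwise product with the kernel and sum: 14·-1 + 10·3 + 6·2 + 2·1 + 0·-1 + 13·-1.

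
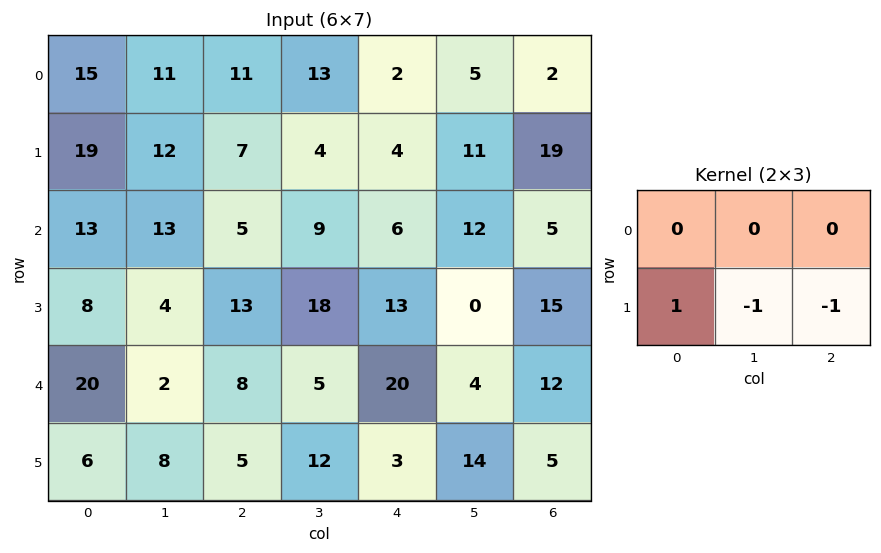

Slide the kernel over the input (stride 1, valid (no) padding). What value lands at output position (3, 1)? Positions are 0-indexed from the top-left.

-11

The receptive field on the input at this output position is [4 13 18 / 2 8 5]. Elementwise product with the kernel and sum: 2·1 + 8·-1 + 5·-1.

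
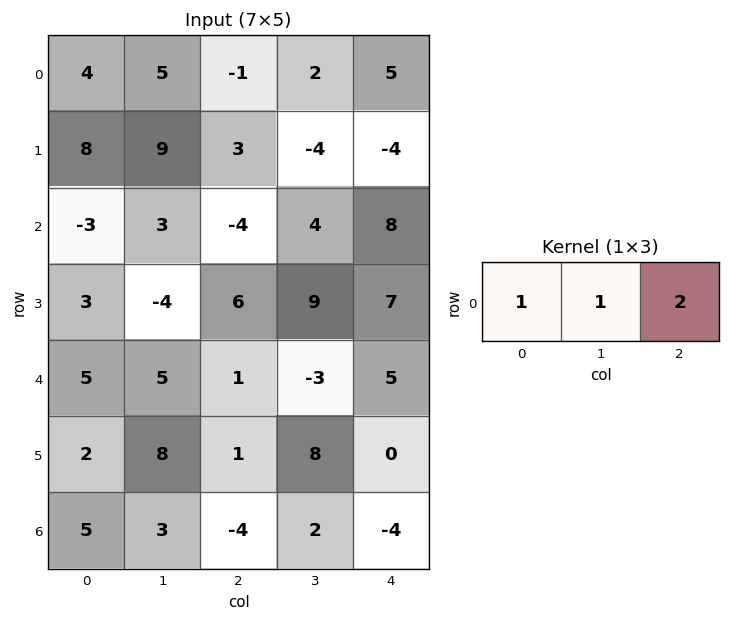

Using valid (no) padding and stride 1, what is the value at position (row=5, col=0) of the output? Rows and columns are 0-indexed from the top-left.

12

The receptive field on the input at this output position is [2 8 1]. Elementwise product with the kernel and sum: 2·1 + 8·1 + 1·2.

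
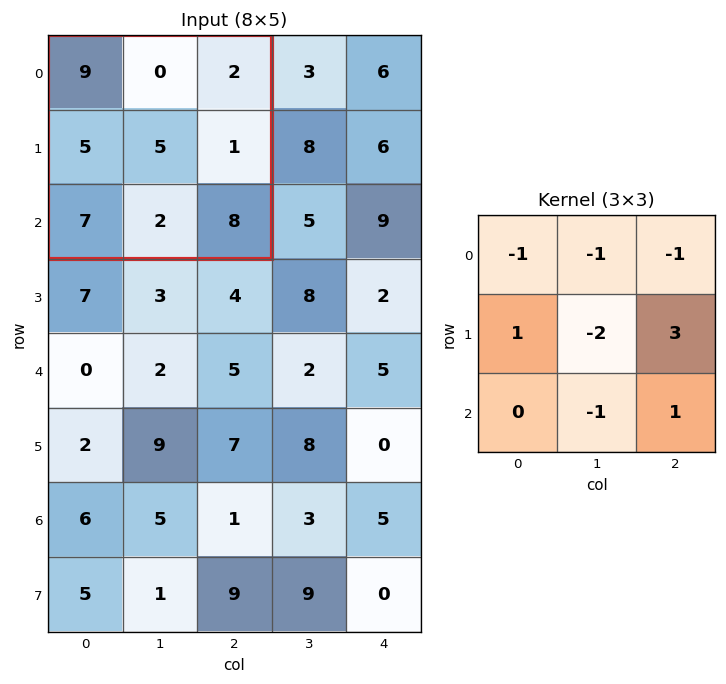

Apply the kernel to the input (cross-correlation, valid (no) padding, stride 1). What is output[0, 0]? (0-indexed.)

-7

The receptive field on the input at this output position is [9 0 2 / 5 5 1 / 7 2 8]. Elementwise product with the kernel and sum: 9·-1 + 0·-1 + 2·-1 + 5·1 + 5·-2 + 1·3 + 2·-1 + 8·1.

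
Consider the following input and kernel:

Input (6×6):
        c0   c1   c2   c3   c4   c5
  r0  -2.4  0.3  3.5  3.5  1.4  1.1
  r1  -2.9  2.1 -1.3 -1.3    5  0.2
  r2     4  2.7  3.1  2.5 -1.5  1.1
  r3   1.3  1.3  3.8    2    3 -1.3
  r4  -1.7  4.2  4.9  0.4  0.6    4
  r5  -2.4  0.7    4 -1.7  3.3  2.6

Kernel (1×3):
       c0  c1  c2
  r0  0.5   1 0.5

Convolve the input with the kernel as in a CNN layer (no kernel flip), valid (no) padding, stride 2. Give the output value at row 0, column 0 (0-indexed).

0.85

The receptive field on the input at this output position is [-2.4 0.3 3.5]. Elementwise product with the kernel and sum: -2.4·0.5 + 0.3·1 + 3.5·0.5.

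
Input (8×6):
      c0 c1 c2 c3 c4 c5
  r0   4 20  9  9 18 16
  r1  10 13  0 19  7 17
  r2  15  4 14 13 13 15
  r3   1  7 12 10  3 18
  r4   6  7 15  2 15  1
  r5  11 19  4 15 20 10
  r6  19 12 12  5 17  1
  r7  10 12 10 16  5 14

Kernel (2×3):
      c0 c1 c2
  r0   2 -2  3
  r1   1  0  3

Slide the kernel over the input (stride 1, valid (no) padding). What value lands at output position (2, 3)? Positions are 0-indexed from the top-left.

The receptive field on the input at this output position is [13 13 15 / 10 3 18]. Elementwise product with the kernel and sum: 13·2 + 13·-2 + 15·3 + 10·1 + 18·3.

109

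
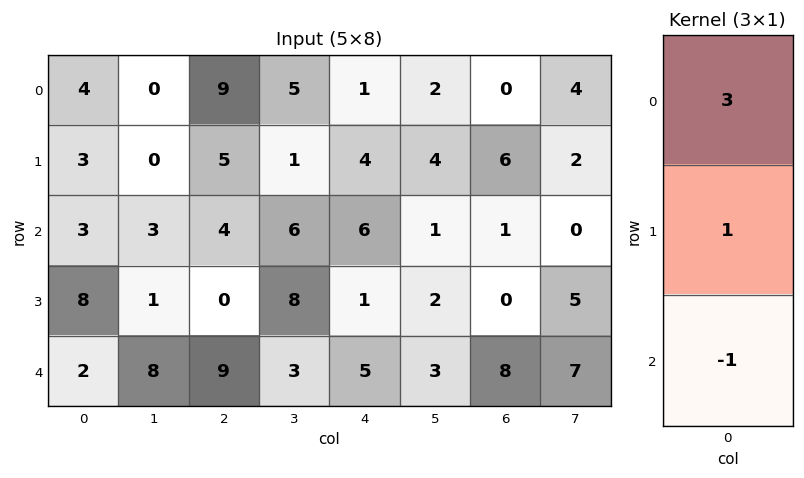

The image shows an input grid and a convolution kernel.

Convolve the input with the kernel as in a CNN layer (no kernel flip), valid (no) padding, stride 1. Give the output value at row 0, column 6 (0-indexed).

5

The receptive field on the input at this output position is [0 / 6 / 1]. Elementwise product with the kernel and sum: 0·3 + 6·1 + 1·-1.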